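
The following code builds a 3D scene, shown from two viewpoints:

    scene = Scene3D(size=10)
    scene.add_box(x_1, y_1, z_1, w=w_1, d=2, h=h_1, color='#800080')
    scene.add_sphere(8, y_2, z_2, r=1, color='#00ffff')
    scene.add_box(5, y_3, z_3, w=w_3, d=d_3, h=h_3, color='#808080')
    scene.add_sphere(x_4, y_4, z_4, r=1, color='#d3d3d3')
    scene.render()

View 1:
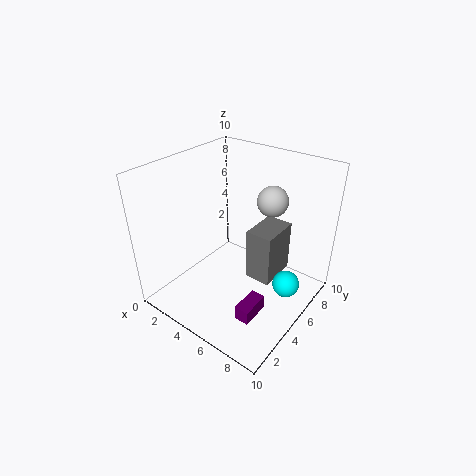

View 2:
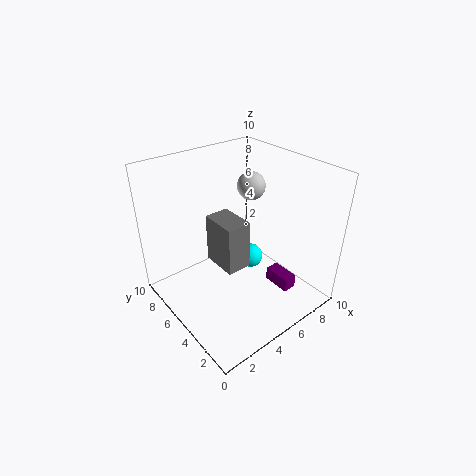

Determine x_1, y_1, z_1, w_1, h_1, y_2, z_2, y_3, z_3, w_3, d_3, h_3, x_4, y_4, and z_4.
x_1 = 7, y_1 = 2, z_1 = 1, w_1 = 1, h_1 = 1, y_2 = 7, z_2 = 1, y_3 = 6, z_3 = 1, w_3 = 2, d_3 = 3, h_3 = 4, x_4 = 7, y_4 = 6, z_4 = 8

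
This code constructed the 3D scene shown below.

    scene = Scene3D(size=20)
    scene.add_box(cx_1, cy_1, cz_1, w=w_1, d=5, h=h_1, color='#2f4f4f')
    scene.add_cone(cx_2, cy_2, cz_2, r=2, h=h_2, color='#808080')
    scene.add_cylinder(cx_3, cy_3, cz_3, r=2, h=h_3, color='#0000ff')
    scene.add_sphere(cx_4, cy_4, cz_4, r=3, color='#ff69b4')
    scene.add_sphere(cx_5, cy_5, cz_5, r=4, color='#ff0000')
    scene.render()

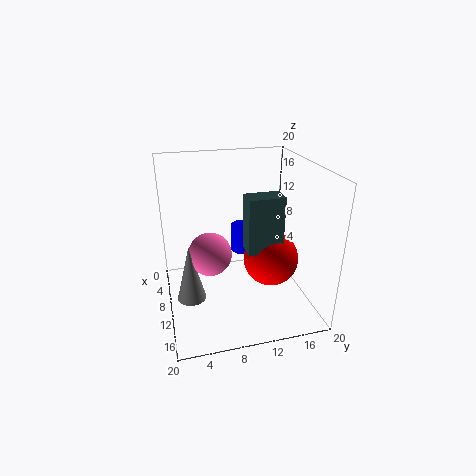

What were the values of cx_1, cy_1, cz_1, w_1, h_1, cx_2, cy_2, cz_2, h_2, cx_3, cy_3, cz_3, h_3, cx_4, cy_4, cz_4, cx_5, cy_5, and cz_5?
cx_1 = 9, cy_1 = 11, cz_1 = 8, w_1 = 3, h_1 = 8, cx_2 = 11, cy_2 = 3, cz_2 = 2, h_2 = 8, cx_3 = 6, cy_3 = 12, cz_3 = 6, h_3 = 4, cx_4 = 10, cy_4 = 6, cz_4 = 8, cx_5 = 10, cy_5 = 15, cz_5 = 6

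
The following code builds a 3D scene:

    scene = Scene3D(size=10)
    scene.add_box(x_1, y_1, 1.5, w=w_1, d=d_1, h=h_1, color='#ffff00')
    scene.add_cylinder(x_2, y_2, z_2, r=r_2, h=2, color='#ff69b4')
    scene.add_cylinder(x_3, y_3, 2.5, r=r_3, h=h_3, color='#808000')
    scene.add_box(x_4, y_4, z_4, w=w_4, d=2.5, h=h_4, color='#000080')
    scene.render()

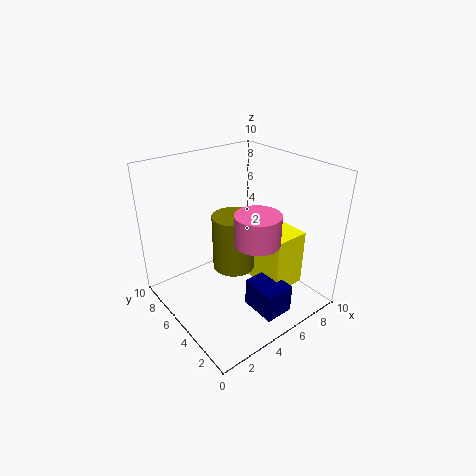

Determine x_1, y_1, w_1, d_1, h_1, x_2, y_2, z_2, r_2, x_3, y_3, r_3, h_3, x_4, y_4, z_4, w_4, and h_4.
x_1 = 6
y_1 = 2
w_1 = 2.5
d_1 = 3.5
h_1 = 4
x_2 = 5
y_2 = 3
z_2 = 5.5
r_2 = 1.5
x_3 = 5
y_3 = 5.5
r_3 = 1.5
h_3 = 4
x_4 = 4.5
y_4 = 1
z_4 = 0.5
w_4 = 2
h_4 = 2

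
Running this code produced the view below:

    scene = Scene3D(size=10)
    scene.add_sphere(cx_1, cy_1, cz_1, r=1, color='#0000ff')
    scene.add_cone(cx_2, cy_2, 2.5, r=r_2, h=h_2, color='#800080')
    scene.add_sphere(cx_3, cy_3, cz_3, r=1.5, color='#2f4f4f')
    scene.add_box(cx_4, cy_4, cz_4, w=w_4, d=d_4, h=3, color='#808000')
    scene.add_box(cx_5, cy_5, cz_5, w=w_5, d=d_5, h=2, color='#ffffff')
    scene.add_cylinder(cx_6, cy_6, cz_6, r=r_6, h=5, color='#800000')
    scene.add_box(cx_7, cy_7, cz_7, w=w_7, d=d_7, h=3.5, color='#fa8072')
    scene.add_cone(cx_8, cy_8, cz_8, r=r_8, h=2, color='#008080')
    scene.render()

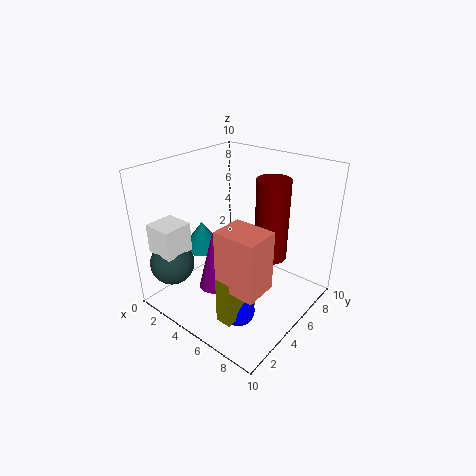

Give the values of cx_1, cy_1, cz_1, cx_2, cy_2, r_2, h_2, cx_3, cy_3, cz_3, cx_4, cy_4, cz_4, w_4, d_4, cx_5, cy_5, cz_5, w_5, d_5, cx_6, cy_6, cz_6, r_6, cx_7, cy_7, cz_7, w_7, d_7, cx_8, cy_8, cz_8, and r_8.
cx_1 = 7.5
cy_1 = 2
cz_1 = 2
cx_2 = 5
cy_2 = 2.5
r_2 = 1
h_2 = 4
cx_3 = 2
cy_3 = 1.5
cz_3 = 3.5
cx_4 = 7
cy_4 = 0.5
cz_4 = 2
w_4 = 1
d_4 = 2.5
cx_5 = 1
cy_5 = 0.5
cz_5 = 4.5
w_5 = 2
d_5 = 2
cx_6 = 8
cy_6 = 4.5
cz_6 = 5
r_6 = 1
cx_7 = 7
cy_7 = 0.5
cz_7 = 4.5
w_7 = 2.5
d_7 = 2
cx_8 = 2
cy_8 = 4.5
cz_8 = 3.5
r_8 = 1.5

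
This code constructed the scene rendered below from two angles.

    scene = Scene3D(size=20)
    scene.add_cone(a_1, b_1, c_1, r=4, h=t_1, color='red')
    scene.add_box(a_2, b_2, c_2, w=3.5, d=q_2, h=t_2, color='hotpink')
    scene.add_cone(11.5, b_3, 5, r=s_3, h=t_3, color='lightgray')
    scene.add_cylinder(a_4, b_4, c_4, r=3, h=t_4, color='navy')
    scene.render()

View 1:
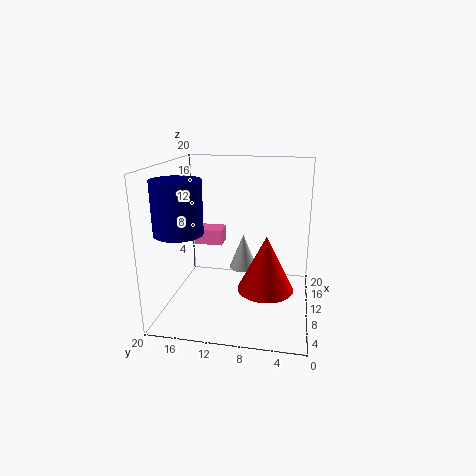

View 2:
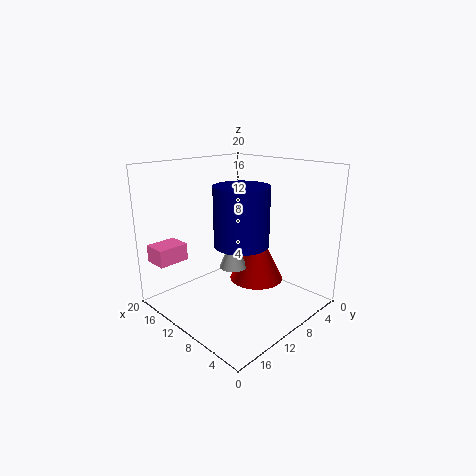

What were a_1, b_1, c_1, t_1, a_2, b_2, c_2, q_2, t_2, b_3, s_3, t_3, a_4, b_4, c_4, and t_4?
a_1 = 10, b_1 = 6, c_1 = 2.5, t_1 = 8, a_2 = 16.5, b_2 = 14, c_2 = 6, q_2 = 4.5, t_2 = 2.5, b_3 = 9.5, s_3 = 2, t_3 = 5, a_4 = 3.5, b_4 = 16, c_4 = 12.5, t_4 = 6.5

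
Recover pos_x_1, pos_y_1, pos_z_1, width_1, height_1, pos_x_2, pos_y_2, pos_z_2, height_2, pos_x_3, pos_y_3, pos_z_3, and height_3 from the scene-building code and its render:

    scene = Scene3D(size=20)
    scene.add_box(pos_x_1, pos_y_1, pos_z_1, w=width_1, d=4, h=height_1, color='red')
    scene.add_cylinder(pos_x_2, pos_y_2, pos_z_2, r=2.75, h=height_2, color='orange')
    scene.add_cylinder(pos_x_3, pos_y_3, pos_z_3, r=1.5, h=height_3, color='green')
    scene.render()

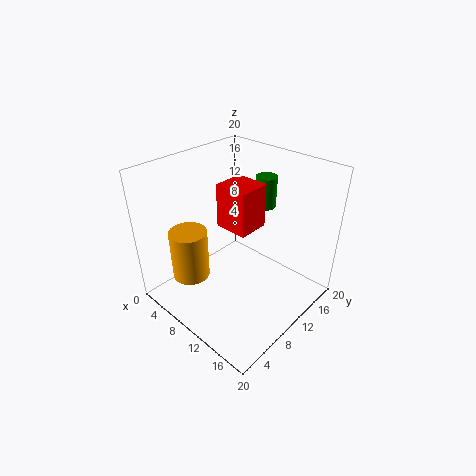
pos_x_1 = 10, pos_y_1 = 6.25, pos_z_1 = 13.75, width_1 = 4.25, height_1 = 5.5, pos_x_2 = 4, pos_y_2 = 6, pos_z_2 = 2.75, height_2 = 7.5, pos_x_3 = 10.25, pos_y_3 = 15.5, pos_z_3 = 13, height_3 = 4.5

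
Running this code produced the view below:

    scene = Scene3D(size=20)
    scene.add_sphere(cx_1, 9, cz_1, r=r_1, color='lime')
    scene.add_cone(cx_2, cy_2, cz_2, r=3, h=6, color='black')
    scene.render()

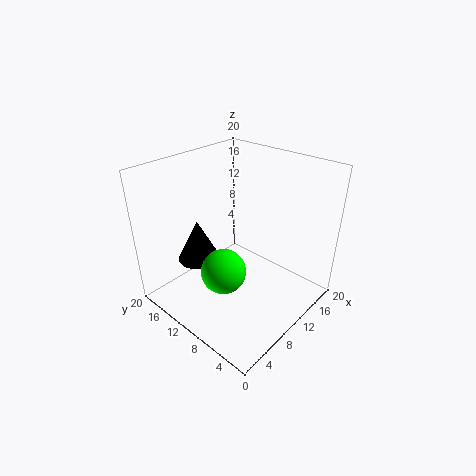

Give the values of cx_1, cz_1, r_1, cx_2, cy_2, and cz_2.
cx_1 = 6, cz_1 = 7, r_1 = 3, cx_2 = 7, cy_2 = 15, cz_2 = 6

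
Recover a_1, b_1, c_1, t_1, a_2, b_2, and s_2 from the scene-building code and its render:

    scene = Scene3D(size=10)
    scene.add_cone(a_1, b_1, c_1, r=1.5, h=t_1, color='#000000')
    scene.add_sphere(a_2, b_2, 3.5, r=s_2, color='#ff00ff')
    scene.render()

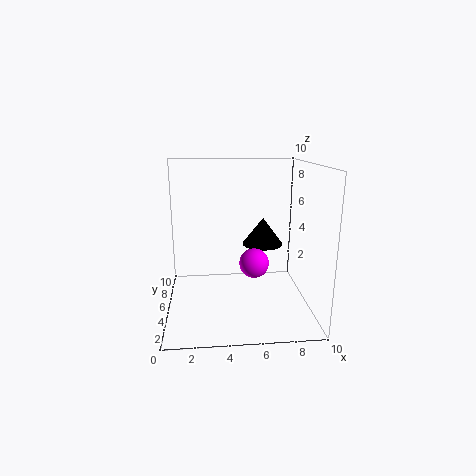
a_1 = 7
b_1 = 6.5
c_1 = 4
t_1 = 2
a_2 = 6
b_2 = 4
s_2 = 1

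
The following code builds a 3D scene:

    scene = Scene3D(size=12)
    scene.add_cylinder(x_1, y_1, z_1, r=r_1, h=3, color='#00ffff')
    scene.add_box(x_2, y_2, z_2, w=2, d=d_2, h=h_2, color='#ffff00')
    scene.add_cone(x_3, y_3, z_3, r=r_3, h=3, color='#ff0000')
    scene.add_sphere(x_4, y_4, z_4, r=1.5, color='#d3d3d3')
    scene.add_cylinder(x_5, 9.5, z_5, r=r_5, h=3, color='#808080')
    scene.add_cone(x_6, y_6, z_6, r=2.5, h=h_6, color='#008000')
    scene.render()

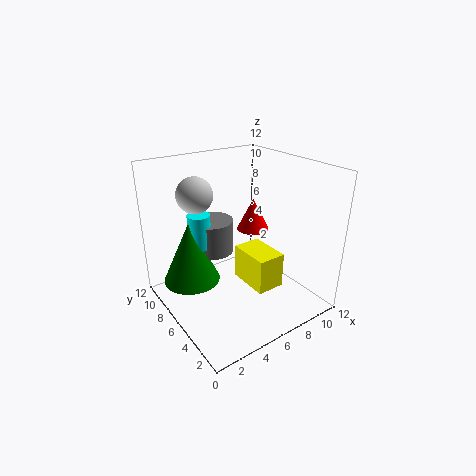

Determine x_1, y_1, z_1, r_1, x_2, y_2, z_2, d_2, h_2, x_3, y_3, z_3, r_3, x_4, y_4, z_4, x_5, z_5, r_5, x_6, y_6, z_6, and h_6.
x_1 = 4, y_1 = 9, z_1 = 4.5, r_1 = 1, x_2 = 4, y_2 = 0.5, z_2 = 4.5, d_2 = 3, h_2 = 2.5, x_3 = 9.5, y_3 = 8.5, z_3 = 5, r_3 = 1.5, x_4 = 3.5, y_4 = 8.5, z_4 = 9.5, x_5 = 5.5, z_5 = 3.5, r_5 = 2, x_6 = 3, y_6 = 9, z_6 = 1.5, h_6 = 5.5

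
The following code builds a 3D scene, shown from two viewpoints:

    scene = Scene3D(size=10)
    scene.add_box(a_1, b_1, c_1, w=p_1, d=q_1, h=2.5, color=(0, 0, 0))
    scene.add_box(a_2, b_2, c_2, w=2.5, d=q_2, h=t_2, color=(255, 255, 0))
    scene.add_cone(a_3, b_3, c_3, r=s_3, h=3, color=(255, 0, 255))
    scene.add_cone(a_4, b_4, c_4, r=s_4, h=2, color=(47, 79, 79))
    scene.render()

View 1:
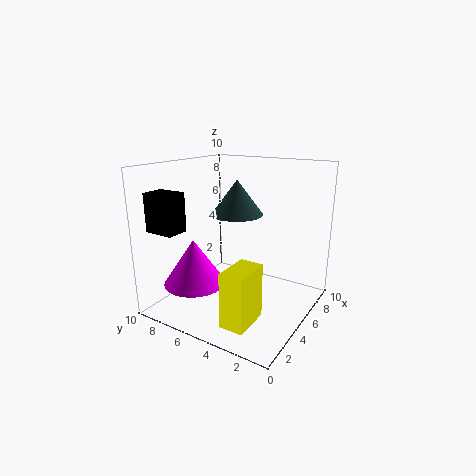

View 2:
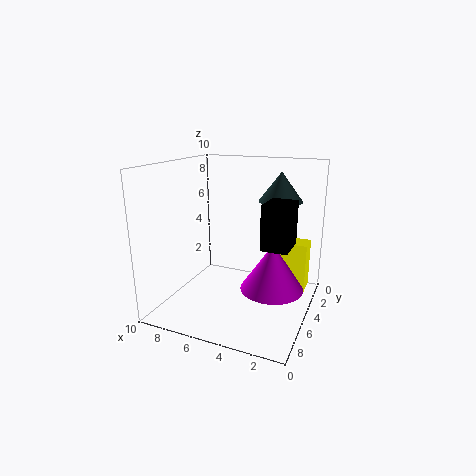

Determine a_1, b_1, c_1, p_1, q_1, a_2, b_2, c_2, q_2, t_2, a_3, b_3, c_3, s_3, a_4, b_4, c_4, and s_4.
a_1 = 0.5, b_1 = 7, c_1 = 6, p_1 = 1.5, q_1 = 2, a_2 = 0.5, b_2 = 2, c_2 = 1, q_2 = 1.5, t_2 = 3.5, a_3 = 2, b_3 = 6.5, c_3 = 2.5, s_3 = 2, a_4 = 2.5, b_4 = 3.5, c_4 = 7.5, s_4 = 1.5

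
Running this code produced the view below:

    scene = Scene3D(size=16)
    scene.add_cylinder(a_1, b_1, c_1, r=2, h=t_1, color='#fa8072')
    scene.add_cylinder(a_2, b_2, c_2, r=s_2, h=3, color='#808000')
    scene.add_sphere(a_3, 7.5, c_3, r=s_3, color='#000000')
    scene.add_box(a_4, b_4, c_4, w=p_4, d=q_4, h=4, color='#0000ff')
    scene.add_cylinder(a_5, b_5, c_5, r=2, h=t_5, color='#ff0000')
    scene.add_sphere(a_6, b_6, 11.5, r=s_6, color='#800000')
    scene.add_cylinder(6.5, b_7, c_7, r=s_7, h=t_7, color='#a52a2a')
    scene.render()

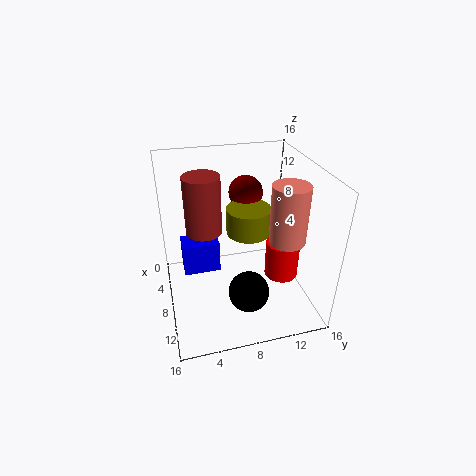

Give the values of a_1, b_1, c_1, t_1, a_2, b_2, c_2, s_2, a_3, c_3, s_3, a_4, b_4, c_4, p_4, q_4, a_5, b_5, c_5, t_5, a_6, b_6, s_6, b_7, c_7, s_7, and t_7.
a_1 = 10; b_1 = 13; c_1 = 8; t_1 = 6.5; a_2 = 7; b_2 = 9.5; c_2 = 8; s_2 = 2.5; a_3 = 14; c_3 = 5.5; s_3 = 2; a_4 = 2; b_4 = 2; c_4 = 1.5; p_4 = 3; q_4 = 4.5; a_5 = 8; b_5 = 13.5; c_5 = 2; t_5 = 4.5; a_6 = 4; b_6 = 10; s_6 = 2; b_7 = 4.5; c_7 = 8.5; s_7 = 2; t_7 = 6.5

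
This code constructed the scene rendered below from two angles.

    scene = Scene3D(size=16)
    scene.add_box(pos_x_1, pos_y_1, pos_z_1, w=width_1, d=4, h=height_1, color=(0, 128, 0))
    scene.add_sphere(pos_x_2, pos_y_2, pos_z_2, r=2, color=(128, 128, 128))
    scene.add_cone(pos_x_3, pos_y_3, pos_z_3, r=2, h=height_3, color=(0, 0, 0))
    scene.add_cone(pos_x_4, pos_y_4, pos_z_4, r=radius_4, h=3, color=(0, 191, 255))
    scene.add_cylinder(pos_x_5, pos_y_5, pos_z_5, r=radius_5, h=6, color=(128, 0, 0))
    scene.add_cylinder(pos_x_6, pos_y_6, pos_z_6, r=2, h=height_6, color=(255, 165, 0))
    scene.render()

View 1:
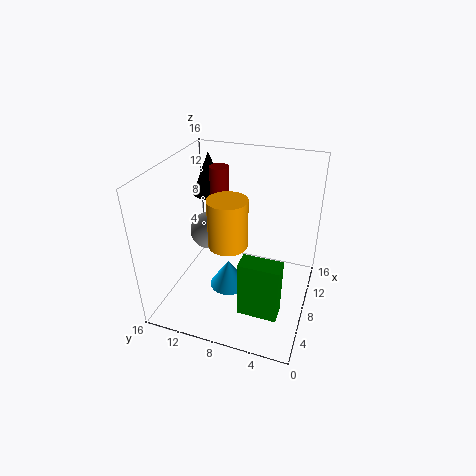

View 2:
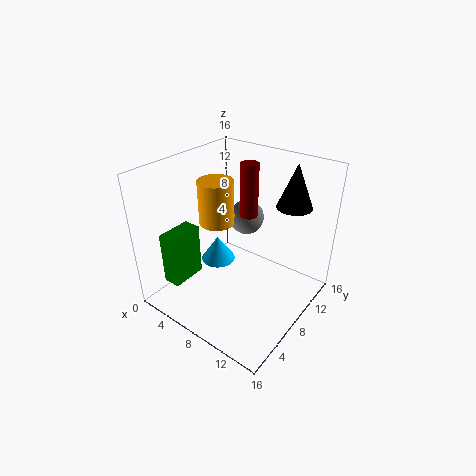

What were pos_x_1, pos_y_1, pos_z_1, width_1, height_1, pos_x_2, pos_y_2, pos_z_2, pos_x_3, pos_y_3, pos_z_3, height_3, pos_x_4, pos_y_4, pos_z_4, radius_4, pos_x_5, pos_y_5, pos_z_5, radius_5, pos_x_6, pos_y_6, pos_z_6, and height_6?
pos_x_1 = 2; pos_y_1 = 2; pos_z_1 = 3; width_1 = 2; height_1 = 6; pos_x_2 = 7; pos_y_2 = 11; pos_z_2 = 9; pos_x_3 = 12; pos_y_3 = 13; pos_z_3 = 11; height_3 = 5; pos_x_4 = 5; pos_y_4 = 8; pos_z_4 = 4; radius_4 = 2; pos_x_5 = 8; pos_y_5 = 10; pos_z_5 = 10; radius_5 = 1; pos_x_6 = 5; pos_y_6 = 8; pos_z_6 = 9; height_6 = 5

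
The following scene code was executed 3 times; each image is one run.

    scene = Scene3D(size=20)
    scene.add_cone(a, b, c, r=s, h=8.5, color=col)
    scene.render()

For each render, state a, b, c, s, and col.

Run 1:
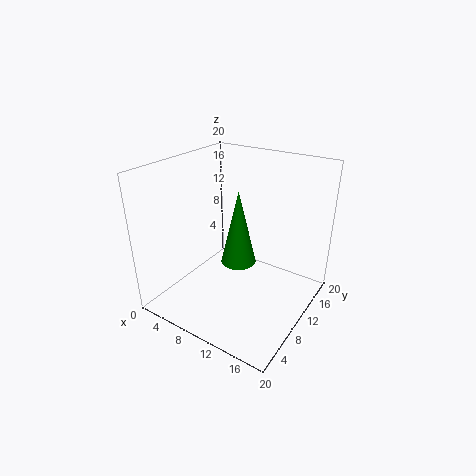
a = 14; b = 4; c = 11; s = 2; col = 'green'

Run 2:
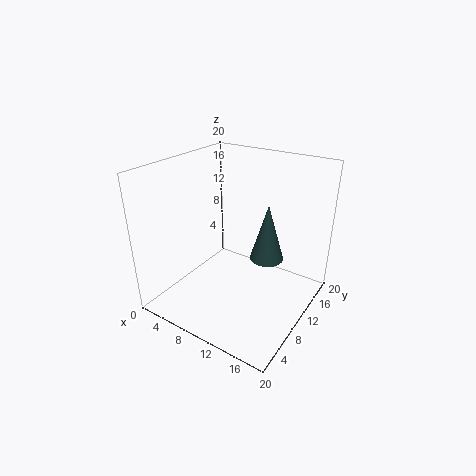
a = 12.5; b = 14; c = 5.5; s = 2.5; col = 'darkslategray'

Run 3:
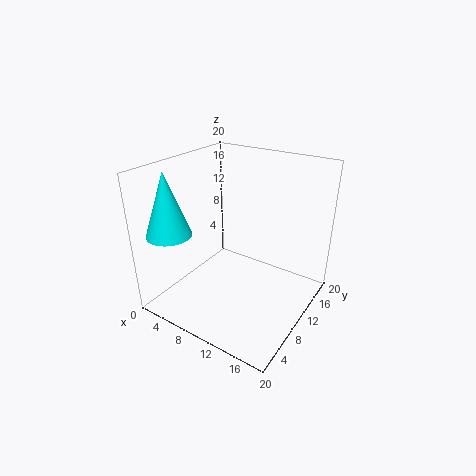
a = 3.5; b = 3.5; c = 11.5; s = 3; col = 'cyan'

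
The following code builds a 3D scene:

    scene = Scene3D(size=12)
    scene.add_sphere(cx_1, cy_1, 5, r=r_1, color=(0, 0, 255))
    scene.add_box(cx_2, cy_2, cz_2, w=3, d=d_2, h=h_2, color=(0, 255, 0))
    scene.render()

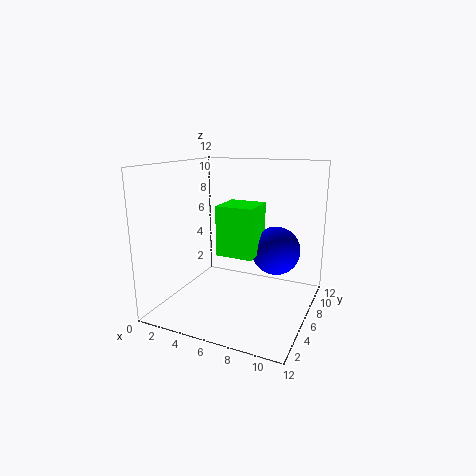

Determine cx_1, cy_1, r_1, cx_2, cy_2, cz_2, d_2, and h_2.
cx_1 = 9
cy_1 = 7
r_1 = 2
cx_2 = 5
cy_2 = 4
cz_2 = 5
d_2 = 3
h_2 = 4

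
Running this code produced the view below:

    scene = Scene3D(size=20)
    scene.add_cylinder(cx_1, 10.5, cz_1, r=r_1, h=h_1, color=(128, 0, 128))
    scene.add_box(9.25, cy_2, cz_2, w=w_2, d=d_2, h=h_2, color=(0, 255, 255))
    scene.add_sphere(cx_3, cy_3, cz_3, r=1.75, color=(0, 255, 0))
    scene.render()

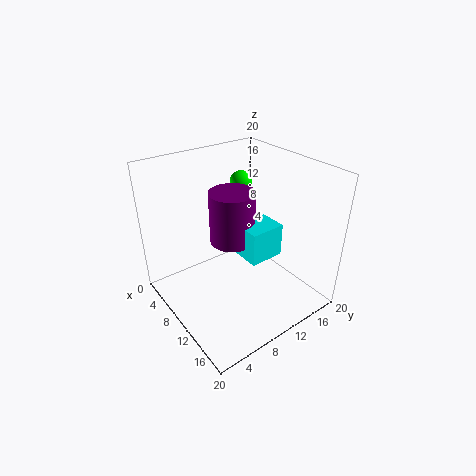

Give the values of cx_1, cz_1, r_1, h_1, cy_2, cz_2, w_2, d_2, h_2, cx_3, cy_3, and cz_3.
cx_1 = 8, cz_1 = 8.5, r_1 = 3.25, h_1 = 7.5, cy_2 = 10.25, cz_2 = 7, w_2 = 4, d_2 = 5, h_2 = 4.75, cx_3 = 2.75, cy_3 = 16, cz_3 = 14.5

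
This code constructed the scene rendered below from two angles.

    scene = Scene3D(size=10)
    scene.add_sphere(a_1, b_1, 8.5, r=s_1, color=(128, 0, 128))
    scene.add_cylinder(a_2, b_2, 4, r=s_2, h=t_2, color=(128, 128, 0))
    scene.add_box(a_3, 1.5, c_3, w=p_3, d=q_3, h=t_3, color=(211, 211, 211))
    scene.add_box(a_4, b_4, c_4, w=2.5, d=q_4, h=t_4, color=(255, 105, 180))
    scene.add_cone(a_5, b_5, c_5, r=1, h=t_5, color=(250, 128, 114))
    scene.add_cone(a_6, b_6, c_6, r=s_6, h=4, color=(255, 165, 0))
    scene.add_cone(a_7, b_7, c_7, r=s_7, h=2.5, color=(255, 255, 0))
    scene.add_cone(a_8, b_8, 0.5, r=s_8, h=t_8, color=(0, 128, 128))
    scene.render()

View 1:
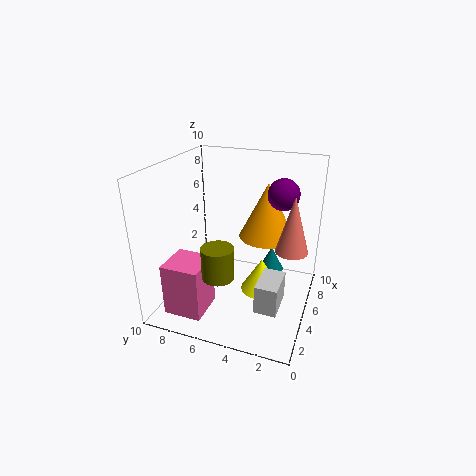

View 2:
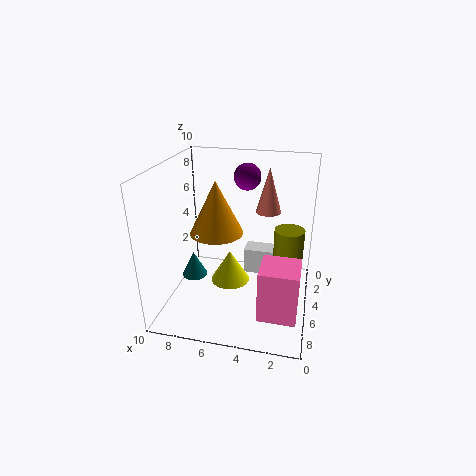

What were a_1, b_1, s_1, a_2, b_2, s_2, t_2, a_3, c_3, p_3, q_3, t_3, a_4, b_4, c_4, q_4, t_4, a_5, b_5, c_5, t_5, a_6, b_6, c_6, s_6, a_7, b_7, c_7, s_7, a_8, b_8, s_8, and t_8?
a_1 = 5, b_1 = 2, s_1 = 1, a_2 = 1.5, b_2 = 5, s_2 = 1, t_2 = 2, a_3 = 2.5, c_3 = 1, p_3 = 2.5, q_3 = 1.5, t_3 = 2, a_4 = 0.5, b_4 = 6, c_4 = 1, q_4 = 2.5, t_4 = 3.5, a_5 = 3.5, b_5 = 1, c_5 = 5.5, t_5 = 3.5, a_6 = 7, b_6 = 3.5, c_6 = 4.5, s_6 = 2, a_7 = 6, b_7 = 3.5, c_7 = 0.5, s_7 = 1.5, a_8 = 9, b_8 = 3.5, s_8 = 1, t_8 = 2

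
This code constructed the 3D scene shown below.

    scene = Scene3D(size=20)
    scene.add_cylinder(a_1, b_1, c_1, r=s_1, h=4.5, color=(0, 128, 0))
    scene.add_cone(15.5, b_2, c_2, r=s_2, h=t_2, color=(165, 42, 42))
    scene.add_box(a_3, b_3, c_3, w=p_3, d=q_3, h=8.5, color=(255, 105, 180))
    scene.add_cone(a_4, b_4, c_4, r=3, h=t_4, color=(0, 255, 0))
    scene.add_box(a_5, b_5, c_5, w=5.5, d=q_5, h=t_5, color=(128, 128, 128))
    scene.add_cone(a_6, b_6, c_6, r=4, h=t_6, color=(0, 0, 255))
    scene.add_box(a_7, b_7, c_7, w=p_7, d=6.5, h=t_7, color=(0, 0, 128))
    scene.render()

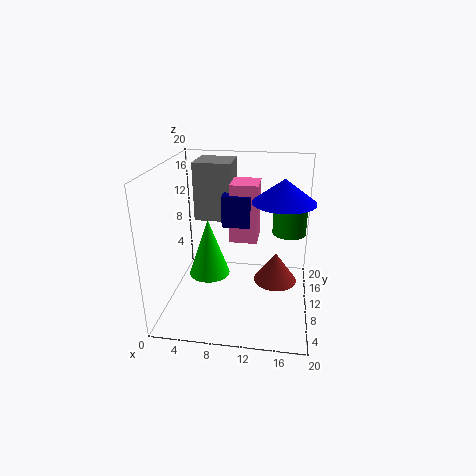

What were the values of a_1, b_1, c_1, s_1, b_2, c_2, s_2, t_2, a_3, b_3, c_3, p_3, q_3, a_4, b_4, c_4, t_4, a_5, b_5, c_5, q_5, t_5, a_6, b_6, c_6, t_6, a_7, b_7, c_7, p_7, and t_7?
a_1 = 17; b_1 = 15; c_1 = 9; s_1 = 2.5; b_2 = 3.5; c_2 = 8; s_2 = 2.5; t_2 = 3.5; a_3 = 8.5; b_3 = 11.5; c_3 = 8.5; p_3 = 4; q_3 = 4.5; a_4 = 5.5; b_4 = 11; c_4 = 3.5; t_4 = 8.5; a_5 = 3; b_5 = 13; c_5 = 11; q_5 = 5.5; t_5 = 8.5; a_6 = 16; b_6 = 8.5; c_6 = 16; t_6 = 3; a_7 = 7.5; b_7 = 11; c_7 = 11; p_7 = 4; t_7 = 4.5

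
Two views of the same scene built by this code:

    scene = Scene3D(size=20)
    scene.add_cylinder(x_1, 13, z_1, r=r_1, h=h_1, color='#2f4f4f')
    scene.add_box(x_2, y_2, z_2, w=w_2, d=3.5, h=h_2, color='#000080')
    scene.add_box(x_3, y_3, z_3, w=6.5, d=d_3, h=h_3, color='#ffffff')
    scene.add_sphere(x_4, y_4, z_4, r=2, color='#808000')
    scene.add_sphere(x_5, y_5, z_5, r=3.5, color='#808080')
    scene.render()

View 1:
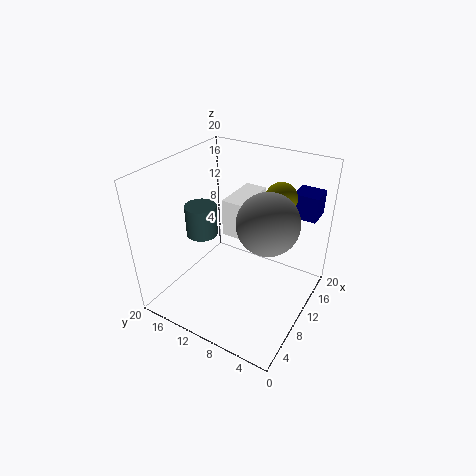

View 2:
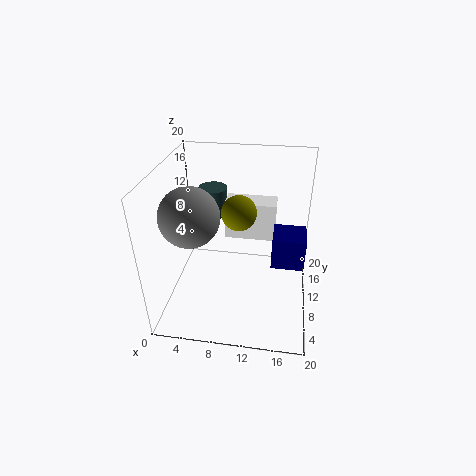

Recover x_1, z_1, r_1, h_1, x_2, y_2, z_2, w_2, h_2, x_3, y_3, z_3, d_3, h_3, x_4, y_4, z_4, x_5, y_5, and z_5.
x_1 = 6; z_1 = 12; r_1 = 2; h_1 = 4; x_2 = 15; y_2 = 1; z_2 = 12.5; w_2 = 3.5; h_2 = 3.5; x_3 = 8.5; y_3 = 8.5; z_3 = 11; d_3 = 3; h_3 = 5; x_4 = 11; y_4 = 4.5; z_4 = 17; x_5 = 5.5; y_5 = 3.5; z_5 = 16.5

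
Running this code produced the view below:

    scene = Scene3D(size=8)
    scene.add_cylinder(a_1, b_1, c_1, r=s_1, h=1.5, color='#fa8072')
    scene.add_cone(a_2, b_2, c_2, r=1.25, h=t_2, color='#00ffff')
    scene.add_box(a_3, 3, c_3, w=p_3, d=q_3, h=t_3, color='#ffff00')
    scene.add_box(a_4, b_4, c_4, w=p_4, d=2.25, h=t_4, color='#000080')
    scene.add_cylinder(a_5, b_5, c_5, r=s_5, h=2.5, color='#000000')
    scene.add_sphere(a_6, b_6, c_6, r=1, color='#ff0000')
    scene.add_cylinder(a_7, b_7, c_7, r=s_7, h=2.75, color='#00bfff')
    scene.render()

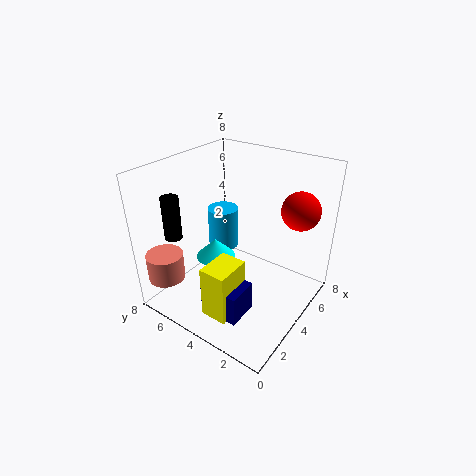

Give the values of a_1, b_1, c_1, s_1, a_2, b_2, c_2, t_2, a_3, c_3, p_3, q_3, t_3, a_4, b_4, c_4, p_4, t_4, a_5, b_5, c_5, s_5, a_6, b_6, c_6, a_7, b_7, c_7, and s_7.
a_1 = 1, b_1 = 6.75, c_1 = 2, s_1 = 1, a_2 = 5, b_2 = 6.5, c_2 = 1.25, t_2 = 1.25, a_3 = 1.25, c_3 = 0.25, p_3 = 2, q_3 = 1.5, t_3 = 3, a_4 = 1.5, b_4 = 2.5, c_4 = 0.25, p_4 = 1.75, t_4 = 1.75, a_5 = 2.25, b_5 = 7.25, c_5 = 3.75, s_5 = 0.5, a_6 = 5.25, b_6 = 1, c_6 = 6, a_7 = 6.5, b_7 = 7, c_7 = 1.25, s_7 = 1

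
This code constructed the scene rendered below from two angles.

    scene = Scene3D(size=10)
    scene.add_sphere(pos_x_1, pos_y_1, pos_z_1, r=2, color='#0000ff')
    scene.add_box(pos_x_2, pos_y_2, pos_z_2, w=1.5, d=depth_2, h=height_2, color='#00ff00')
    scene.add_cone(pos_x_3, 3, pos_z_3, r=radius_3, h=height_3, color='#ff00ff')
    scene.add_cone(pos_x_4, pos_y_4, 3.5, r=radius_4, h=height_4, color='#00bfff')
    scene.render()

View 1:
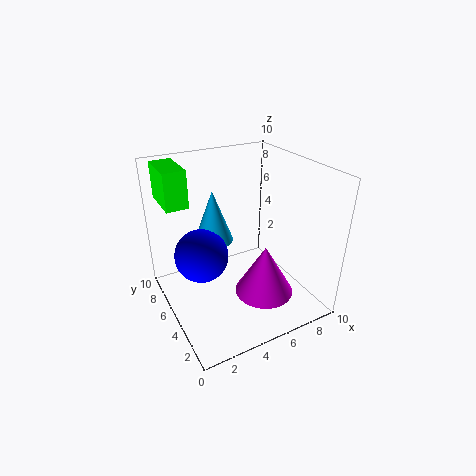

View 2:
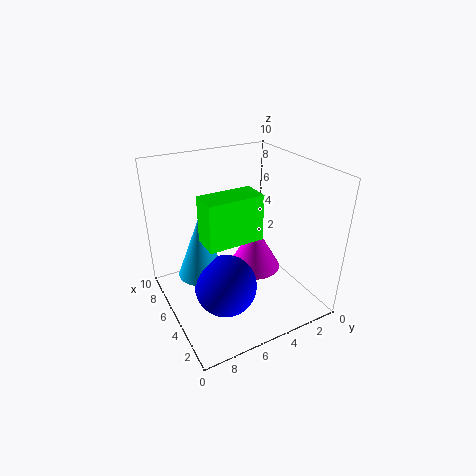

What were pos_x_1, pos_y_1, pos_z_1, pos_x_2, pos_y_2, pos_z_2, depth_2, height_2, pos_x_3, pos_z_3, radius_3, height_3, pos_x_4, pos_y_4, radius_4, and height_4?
pos_x_1 = 3
pos_y_1 = 7
pos_z_1 = 3
pos_x_2 = 0.5
pos_y_2 = 6
pos_z_2 = 7.5
depth_2 = 3
height_2 = 2.5
pos_x_3 = 6
pos_z_3 = 1.5
radius_3 = 2
height_3 = 3.5
pos_x_4 = 4.5
pos_y_4 = 8
radius_4 = 1.5
height_4 = 4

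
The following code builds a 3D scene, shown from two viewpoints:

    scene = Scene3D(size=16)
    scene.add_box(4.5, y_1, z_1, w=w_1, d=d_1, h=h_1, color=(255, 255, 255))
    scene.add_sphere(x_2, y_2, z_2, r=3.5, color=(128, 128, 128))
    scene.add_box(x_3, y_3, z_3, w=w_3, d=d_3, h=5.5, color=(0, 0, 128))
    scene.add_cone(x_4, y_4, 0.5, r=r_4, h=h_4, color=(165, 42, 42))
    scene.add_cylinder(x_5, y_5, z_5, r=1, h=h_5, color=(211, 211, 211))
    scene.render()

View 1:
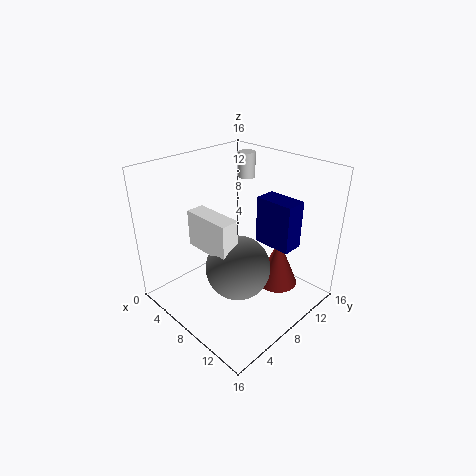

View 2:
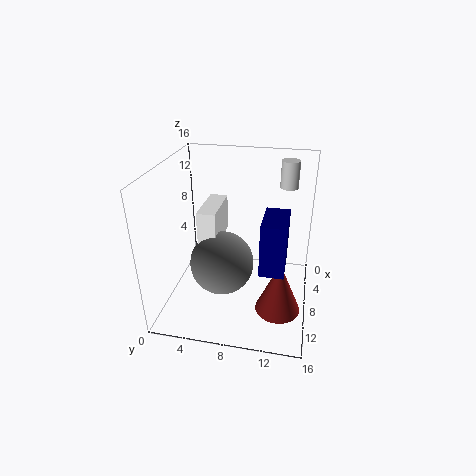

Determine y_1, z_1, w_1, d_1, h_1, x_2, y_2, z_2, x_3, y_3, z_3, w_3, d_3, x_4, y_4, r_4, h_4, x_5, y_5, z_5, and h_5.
y_1 = 4
z_1 = 7.5
w_1 = 5.5
d_1 = 2
h_1 = 4
x_2 = 9.5
y_2 = 6.5
z_2 = 5.5
x_3 = 8
y_3 = 11
z_3 = 6.5
w_3 = 4.5
d_3 = 2.5
x_4 = 10
y_4 = 13
r_4 = 2.5
h_4 = 6
x_5 = 4.5
y_5 = 13
z_5 = 13
h_5 = 3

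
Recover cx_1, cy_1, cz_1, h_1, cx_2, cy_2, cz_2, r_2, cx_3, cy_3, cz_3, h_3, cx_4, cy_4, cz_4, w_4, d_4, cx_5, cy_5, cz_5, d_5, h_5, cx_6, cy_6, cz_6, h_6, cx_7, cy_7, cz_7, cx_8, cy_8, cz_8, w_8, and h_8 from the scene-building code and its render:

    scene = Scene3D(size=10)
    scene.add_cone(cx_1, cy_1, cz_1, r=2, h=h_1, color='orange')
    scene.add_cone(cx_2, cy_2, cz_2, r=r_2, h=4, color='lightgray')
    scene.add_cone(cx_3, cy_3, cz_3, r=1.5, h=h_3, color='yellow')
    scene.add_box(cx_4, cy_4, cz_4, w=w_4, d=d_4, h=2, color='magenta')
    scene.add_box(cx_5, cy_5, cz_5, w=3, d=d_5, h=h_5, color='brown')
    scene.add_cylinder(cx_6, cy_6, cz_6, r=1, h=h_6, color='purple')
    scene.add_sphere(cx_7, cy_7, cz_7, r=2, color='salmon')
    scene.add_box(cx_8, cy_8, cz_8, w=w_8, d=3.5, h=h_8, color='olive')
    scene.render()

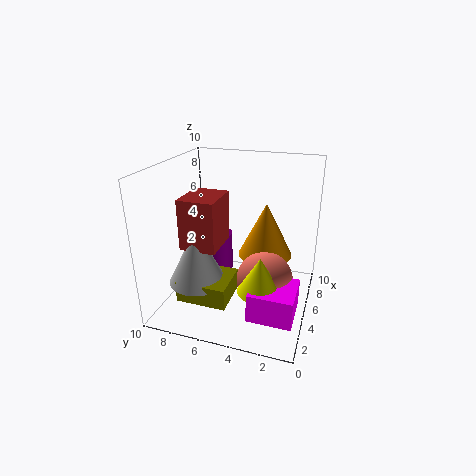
cx_1 = 7
cy_1 = 3.5
cz_1 = 3
h_1 = 4
cx_2 = 3.5
cy_2 = 7.5
cz_2 = 2
r_2 = 2
cx_3 = 3.5
cy_3 = 3
cz_3 = 2
h_3 = 2.5
cx_4 = 2
cy_4 = 0.5
cz_4 = 0.5
w_4 = 3
d_4 = 3
cx_5 = 3
cy_5 = 6
cz_5 = 4.5
d_5 = 2.5
h_5 = 3.5
cx_6 = 6.5
cy_6 = 7
cz_6 = 1.5
h_6 = 3
cx_7 = 5
cy_7 = 3
cz_7 = 2
cx_8 = 2
cy_8 = 5
cz_8 = 1
w_8 = 3
h_8 = 1.5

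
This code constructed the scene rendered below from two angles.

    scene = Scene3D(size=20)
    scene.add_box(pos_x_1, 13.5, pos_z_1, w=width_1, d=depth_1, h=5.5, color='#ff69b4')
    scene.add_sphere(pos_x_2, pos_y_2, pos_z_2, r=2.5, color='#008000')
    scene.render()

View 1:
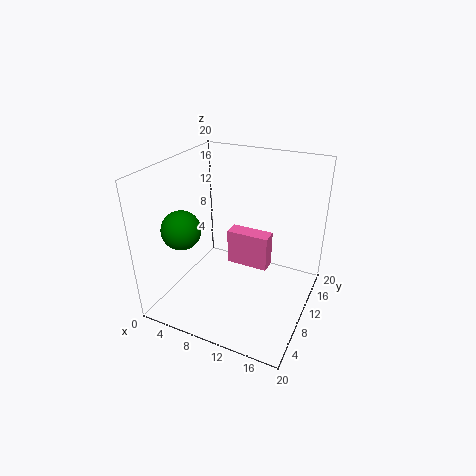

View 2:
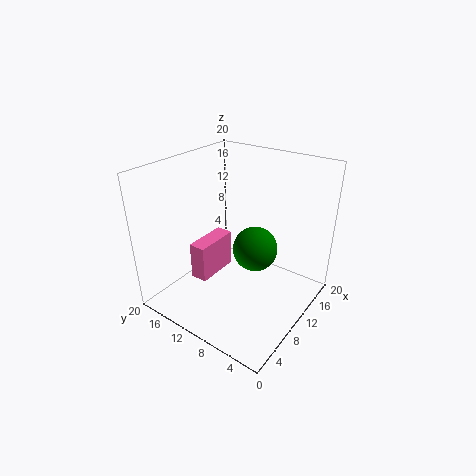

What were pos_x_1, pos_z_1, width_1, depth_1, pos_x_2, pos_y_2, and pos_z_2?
pos_x_1 = 6.5; pos_z_1 = 3; width_1 = 6.5; depth_1 = 2.5; pos_x_2 = 5; pos_y_2 = 4; pos_z_2 = 13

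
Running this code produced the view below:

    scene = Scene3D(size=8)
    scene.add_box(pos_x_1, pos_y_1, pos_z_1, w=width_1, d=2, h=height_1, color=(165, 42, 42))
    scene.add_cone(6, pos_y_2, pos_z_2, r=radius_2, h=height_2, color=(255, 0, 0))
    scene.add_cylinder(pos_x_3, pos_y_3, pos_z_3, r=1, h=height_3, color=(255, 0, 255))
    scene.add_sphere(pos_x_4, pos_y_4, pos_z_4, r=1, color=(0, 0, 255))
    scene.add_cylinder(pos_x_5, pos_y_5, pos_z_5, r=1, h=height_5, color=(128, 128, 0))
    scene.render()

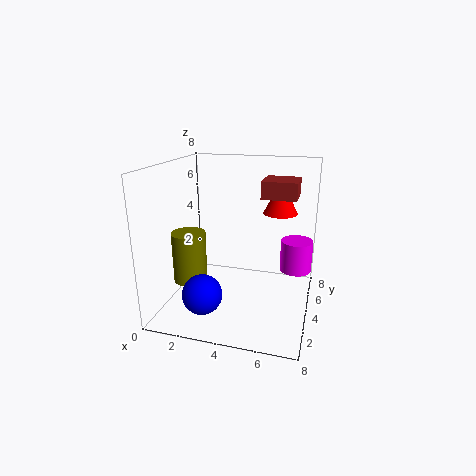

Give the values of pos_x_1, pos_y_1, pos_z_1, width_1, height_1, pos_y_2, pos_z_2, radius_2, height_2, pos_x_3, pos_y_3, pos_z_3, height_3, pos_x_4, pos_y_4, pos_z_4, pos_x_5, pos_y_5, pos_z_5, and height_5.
pos_x_1 = 5; pos_y_1 = 5; pos_z_1 = 6; width_1 = 2; height_1 = 1; pos_y_2 = 6; pos_z_2 = 5; radius_2 = 1; height_2 = 2; pos_x_3 = 7; pos_y_3 = 7; pos_z_3 = 1; height_3 = 2; pos_x_4 = 3; pos_y_4 = 1; pos_z_4 = 2; pos_x_5 = 1; pos_y_5 = 4; pos_z_5 = 1; height_5 = 3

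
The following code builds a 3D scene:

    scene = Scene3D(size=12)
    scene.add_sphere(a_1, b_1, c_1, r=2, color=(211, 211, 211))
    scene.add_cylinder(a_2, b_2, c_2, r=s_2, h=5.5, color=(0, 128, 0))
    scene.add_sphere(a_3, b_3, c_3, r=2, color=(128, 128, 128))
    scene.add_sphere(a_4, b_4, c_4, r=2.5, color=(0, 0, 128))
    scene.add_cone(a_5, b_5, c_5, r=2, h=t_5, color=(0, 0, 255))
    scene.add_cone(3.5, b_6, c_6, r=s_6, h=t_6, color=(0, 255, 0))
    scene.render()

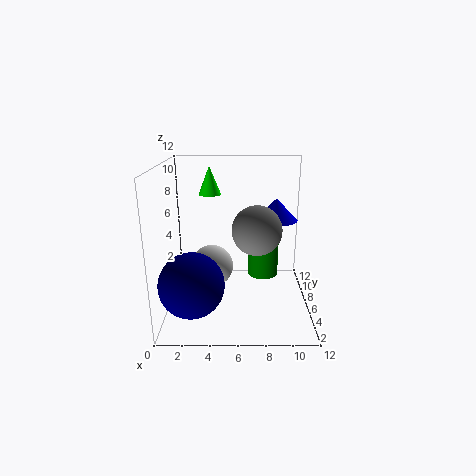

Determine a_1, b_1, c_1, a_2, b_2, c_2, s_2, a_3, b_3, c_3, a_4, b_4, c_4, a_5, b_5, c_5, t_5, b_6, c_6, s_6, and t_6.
a_1 = 3.5
b_1 = 9
c_1 = 2
a_2 = 8.5
b_2 = 10.5
c_2 = 0.5
s_2 = 1.5
a_3 = 7.5
b_3 = 5
c_3 = 7
a_4 = 2.5
b_4 = 2.5
c_4 = 3.5
a_5 = 9.5
b_5 = 9.5
c_5 = 6.5
t_5 = 2
b_6 = 9
c_6 = 9
s_6 = 1
t_6 = 2.5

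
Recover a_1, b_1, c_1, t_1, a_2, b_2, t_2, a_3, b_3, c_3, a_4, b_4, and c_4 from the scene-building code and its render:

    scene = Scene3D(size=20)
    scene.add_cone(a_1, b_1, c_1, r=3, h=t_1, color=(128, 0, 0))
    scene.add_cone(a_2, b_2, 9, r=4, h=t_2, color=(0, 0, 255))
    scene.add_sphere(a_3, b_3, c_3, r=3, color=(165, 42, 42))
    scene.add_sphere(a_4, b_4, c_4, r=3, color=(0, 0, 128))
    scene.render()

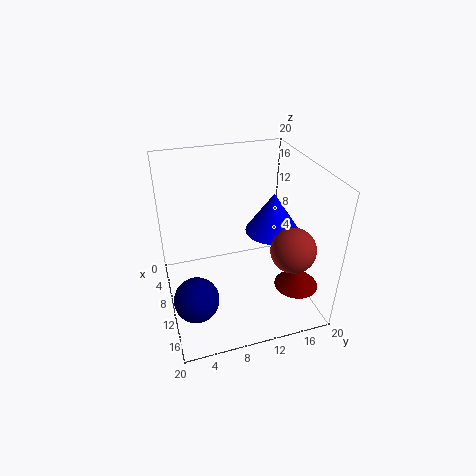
a_1 = 15
b_1 = 17
c_1 = 4
t_1 = 3
a_2 = 8
b_2 = 16
t_2 = 6
a_3 = 15
b_3 = 16
c_3 = 10
a_4 = 14
b_4 = 3
c_4 = 4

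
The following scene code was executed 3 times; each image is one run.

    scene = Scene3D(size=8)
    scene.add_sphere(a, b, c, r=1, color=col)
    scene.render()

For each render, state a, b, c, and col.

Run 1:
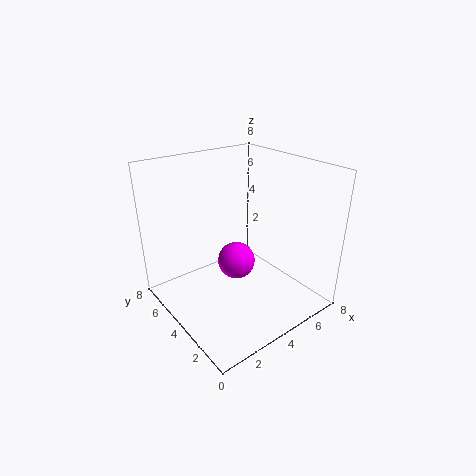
a = 3.5
b = 3.5
c = 3
col = 'magenta'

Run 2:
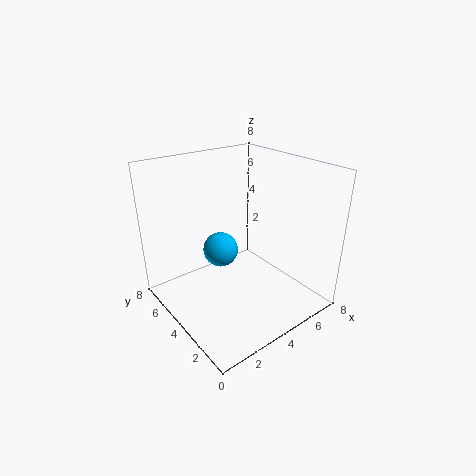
a = 3.5
b = 5
c = 3
col = 'deepskyblue'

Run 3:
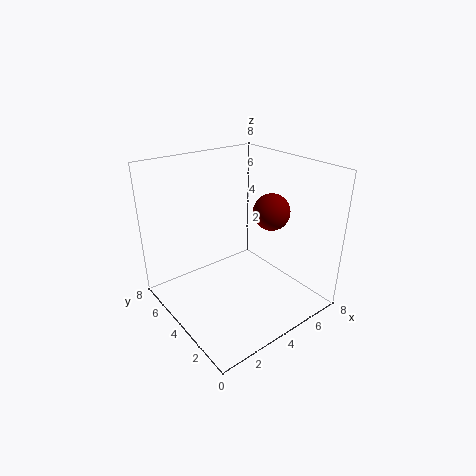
a = 5.5
b = 3
c = 5.5
col = 'maroon'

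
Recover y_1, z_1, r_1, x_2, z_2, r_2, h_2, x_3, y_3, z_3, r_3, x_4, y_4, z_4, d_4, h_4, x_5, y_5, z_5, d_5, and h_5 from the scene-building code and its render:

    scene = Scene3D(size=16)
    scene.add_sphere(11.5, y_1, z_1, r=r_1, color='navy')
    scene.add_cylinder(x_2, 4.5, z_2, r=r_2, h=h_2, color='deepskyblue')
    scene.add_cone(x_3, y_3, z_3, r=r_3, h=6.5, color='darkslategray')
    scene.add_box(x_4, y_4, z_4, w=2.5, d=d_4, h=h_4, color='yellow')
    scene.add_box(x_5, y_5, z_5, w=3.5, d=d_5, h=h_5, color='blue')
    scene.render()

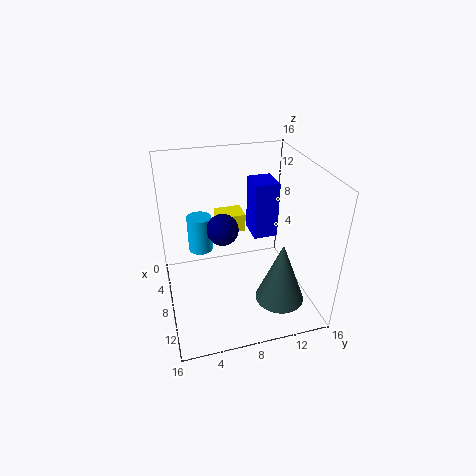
y_1 = 5.5, z_1 = 11.5, r_1 = 1.5, x_2 = 3, z_2 = 4, r_2 = 1.5, h_2 = 4.5, x_3 = 13.5, y_3 = 11, z_3 = 3.5, r_3 = 2.5, x_4 = 5, y_4 = 6, z_4 = 8.5, d_4 = 3, h_4 = 2, x_5 = 1.5, y_5 = 11, z_5 = 5.5, d_5 = 3, h_5 = 7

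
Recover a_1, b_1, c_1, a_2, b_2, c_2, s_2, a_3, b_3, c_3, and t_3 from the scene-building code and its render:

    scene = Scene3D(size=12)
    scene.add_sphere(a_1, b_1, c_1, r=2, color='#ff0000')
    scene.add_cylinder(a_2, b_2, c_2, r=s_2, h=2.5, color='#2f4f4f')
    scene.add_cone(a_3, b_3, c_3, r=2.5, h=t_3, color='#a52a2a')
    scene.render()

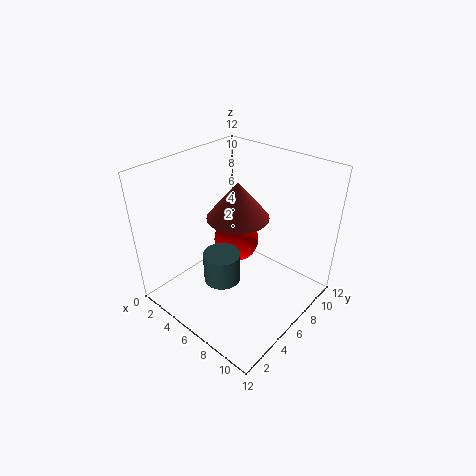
a_1 = 4.5, b_1 = 7.5, c_1 = 4.5, a_2 = 6, b_2 = 4, c_2 = 3, s_2 = 1.5, a_3 = 6, b_3 = 6, c_3 = 8, t_3 = 3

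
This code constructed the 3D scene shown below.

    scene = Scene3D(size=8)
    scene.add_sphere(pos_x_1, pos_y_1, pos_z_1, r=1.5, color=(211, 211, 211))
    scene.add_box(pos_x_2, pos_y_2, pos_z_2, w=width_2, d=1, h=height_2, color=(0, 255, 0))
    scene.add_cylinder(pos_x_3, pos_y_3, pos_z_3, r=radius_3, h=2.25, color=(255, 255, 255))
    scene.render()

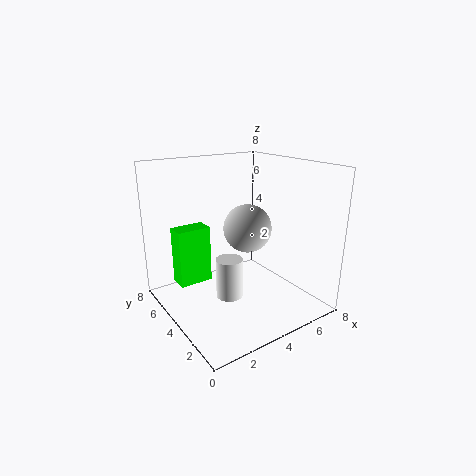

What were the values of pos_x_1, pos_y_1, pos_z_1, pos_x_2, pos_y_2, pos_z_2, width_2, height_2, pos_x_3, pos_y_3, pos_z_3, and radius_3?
pos_x_1 = 5.75
pos_y_1 = 5.5
pos_z_1 = 3.75
pos_x_2 = 0.5
pos_y_2 = 4
pos_z_2 = 2
width_2 = 1.75
height_2 = 3
pos_x_3 = 3.25
pos_y_3 = 3.75
pos_z_3 = 0.75
radius_3 = 0.75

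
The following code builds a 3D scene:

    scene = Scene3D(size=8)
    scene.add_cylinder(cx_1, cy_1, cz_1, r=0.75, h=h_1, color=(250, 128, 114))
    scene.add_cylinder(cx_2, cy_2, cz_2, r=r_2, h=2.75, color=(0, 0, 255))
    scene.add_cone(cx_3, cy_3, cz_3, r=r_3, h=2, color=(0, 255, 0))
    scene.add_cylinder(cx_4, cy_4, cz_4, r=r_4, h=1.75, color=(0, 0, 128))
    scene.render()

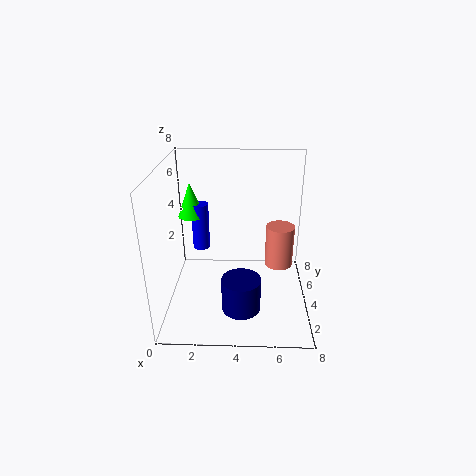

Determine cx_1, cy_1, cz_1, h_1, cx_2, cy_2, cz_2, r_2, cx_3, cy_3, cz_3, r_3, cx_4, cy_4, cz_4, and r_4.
cx_1 = 6.25; cy_1 = 3.5; cz_1 = 2.75; h_1 = 2.25; cx_2 = 1.75; cy_2 = 5.25; cz_2 = 2.75; r_2 = 0.5; cx_3 = 1.25; cy_3 = 5.25; cz_3 = 4.75; r_3 = 0.75; cx_4 = 4.25; cy_4 = 1.5; cz_4 = 1.25; r_4 = 1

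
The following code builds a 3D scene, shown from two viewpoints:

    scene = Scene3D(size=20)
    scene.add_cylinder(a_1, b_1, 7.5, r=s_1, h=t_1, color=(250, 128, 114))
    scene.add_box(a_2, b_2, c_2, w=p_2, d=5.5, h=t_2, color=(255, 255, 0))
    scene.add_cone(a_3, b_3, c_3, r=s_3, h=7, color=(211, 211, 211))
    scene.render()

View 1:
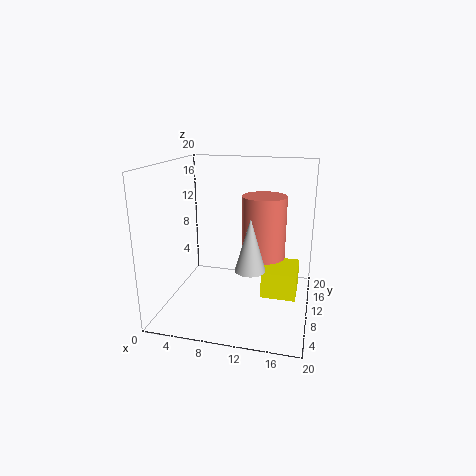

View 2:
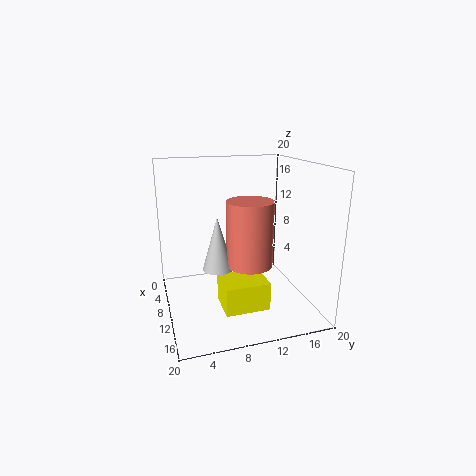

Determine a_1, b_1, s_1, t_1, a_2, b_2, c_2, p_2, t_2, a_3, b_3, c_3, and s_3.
a_1 = 13.5, b_1 = 10.5, s_1 = 3, t_1 = 8.5, a_2 = 14, b_2 = 6, c_2 = 3.5, p_2 = 4.5, t_2 = 3.5, a_3 = 12.5, b_3 = 6.5, c_3 = 7, s_3 = 2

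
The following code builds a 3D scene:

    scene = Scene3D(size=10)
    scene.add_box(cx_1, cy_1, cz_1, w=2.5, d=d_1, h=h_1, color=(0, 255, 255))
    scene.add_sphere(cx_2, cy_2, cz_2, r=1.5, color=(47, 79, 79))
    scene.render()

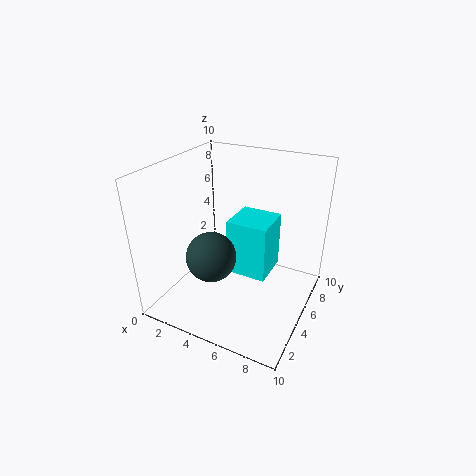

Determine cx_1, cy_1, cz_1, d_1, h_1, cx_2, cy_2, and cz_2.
cx_1 = 5.5; cy_1 = 2.5; cz_1 = 4; d_1 = 2.5; h_1 = 3.5; cx_2 = 5; cy_2 = 1.5; cz_2 = 5.5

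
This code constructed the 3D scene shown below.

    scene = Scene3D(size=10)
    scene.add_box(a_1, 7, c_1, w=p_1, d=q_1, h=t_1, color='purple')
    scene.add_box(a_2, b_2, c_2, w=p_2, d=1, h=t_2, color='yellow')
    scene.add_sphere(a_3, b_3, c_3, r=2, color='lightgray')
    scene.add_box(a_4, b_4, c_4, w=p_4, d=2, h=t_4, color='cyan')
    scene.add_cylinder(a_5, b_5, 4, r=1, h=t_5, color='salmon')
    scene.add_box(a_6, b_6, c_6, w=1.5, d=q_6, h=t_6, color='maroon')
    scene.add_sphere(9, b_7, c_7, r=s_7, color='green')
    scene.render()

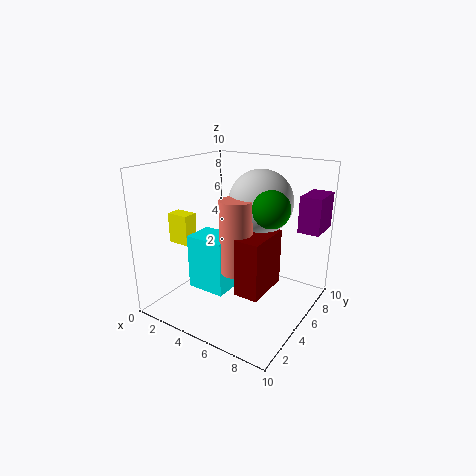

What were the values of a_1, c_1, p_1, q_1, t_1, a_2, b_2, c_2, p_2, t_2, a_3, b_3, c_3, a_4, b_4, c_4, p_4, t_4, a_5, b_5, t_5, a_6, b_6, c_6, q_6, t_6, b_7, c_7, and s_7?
a_1 = 8.5
c_1 = 5.5
p_1 = 1.5
q_1 = 2.5
t_1 = 2.5
a_2 = 1.5
b_2 = 2
c_2 = 5
p_2 = 1.5
t_2 = 2
a_3 = 7
b_3 = 4.5
c_3 = 8
a_4 = 3.5
b_4 = 1.5
c_4 = 2.5
p_4 = 2.5
t_4 = 3.5
a_5 = 6.5
b_5 = 2.5
t_5 = 4.5
a_6 = 7
b_6 = 1.5
c_6 = 3
q_6 = 3
t_6 = 3.5
b_7 = 2
c_7 = 8.5
s_7 = 1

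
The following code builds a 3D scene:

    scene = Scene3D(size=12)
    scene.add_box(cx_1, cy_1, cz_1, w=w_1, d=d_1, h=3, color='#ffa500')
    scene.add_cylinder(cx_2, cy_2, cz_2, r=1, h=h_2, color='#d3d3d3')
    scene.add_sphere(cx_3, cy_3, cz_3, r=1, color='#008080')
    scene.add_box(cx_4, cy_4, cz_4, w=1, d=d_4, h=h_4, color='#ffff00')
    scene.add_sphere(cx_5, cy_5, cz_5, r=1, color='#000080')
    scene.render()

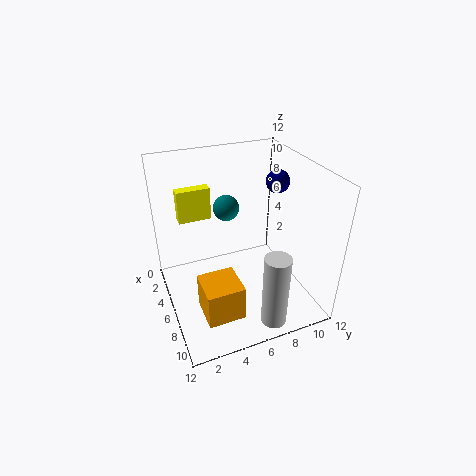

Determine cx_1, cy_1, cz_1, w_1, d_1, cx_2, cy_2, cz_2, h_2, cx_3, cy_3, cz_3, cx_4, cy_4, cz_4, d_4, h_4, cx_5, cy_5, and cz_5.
cx_1 = 7; cy_1 = 2; cz_1 = 1; w_1 = 3; d_1 = 3; cx_2 = 11; cy_2 = 7; cz_2 = 1; h_2 = 6; cx_3 = 6; cy_3 = 5; cz_3 = 9; cx_4 = 1; cy_4 = 2; cz_4 = 6; d_4 = 3; h_4 = 3; cx_5 = 5; cy_5 = 10; cz_5 = 10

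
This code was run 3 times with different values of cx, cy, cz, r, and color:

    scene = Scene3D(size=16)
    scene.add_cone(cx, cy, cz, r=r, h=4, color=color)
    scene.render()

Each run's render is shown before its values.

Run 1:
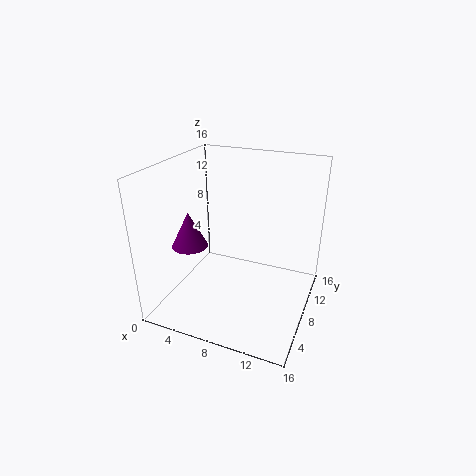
cx = 3; cy = 6; cz = 7; r = 2; color = 'purple'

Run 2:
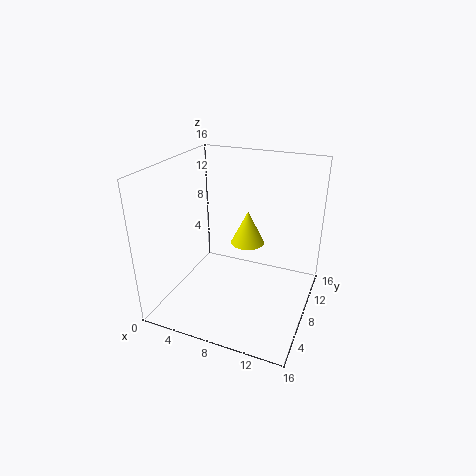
cx = 8; cy = 11; cz = 6; r = 2; color = 'yellow'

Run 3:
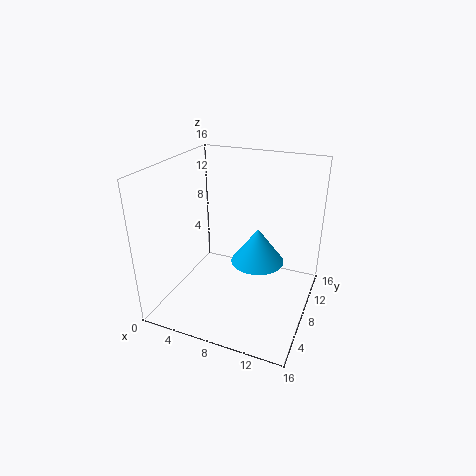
cx = 10; cy = 9; cz = 5; r = 3; color = 'deepskyblue'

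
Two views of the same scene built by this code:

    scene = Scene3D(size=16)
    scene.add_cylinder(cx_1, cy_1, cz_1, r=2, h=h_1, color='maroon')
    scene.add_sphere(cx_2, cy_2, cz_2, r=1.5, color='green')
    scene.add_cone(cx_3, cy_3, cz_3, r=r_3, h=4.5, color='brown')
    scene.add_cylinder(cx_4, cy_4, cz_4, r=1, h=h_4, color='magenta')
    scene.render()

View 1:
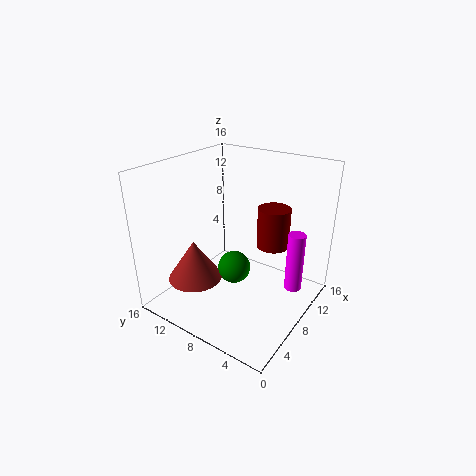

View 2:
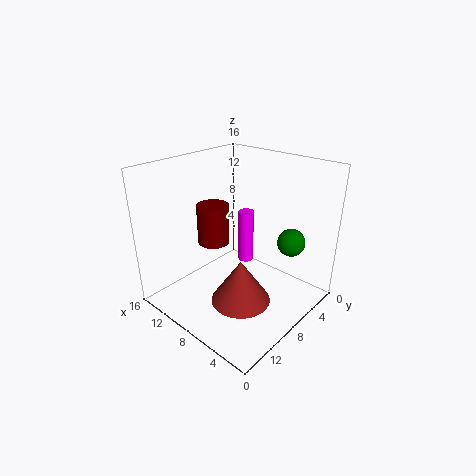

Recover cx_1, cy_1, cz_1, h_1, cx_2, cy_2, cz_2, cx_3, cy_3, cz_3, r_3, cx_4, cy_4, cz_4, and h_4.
cx_1 = 13.5; cy_1 = 6.5; cz_1 = 5; h_1 = 5; cx_2 = 3; cy_2 = 5; cz_2 = 8; cx_3 = 4.5; cy_3 = 11.5; cz_3 = 3.5; r_3 = 3; cx_4 = 11.5; cy_4 = 2.5; cz_4 = 1.5; h_4 = 7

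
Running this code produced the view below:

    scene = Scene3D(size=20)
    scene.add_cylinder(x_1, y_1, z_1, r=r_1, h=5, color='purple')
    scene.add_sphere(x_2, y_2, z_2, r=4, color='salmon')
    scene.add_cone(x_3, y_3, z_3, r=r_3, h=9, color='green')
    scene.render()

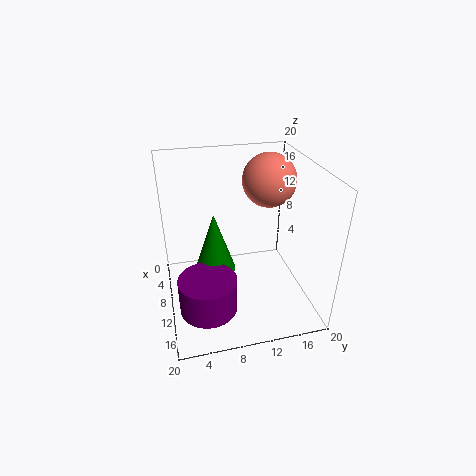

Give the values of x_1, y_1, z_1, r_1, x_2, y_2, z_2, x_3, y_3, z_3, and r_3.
x_1 = 13
y_1 = 5
z_1 = 1
r_1 = 4
x_2 = 5
y_2 = 16
z_2 = 16
x_3 = 8
y_3 = 7
z_3 = 4
r_3 = 3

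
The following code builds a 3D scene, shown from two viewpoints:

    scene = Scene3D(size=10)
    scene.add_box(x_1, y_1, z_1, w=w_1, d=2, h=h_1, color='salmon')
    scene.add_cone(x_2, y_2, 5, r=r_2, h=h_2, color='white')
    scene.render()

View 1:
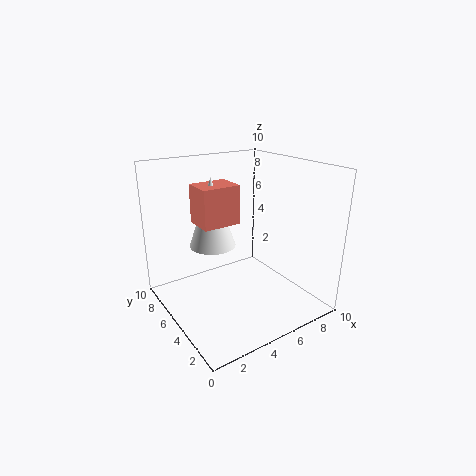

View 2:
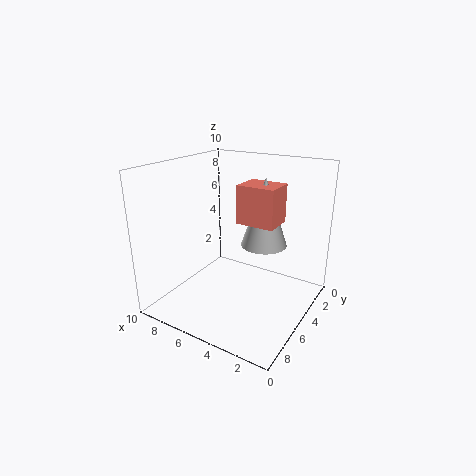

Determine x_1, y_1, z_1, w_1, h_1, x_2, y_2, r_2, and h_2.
x_1 = 2, y_1 = 4, z_1 = 6.5, w_1 = 2.5, h_1 = 2.5, x_2 = 3, y_2 = 5, r_2 = 1.5, h_2 = 4.5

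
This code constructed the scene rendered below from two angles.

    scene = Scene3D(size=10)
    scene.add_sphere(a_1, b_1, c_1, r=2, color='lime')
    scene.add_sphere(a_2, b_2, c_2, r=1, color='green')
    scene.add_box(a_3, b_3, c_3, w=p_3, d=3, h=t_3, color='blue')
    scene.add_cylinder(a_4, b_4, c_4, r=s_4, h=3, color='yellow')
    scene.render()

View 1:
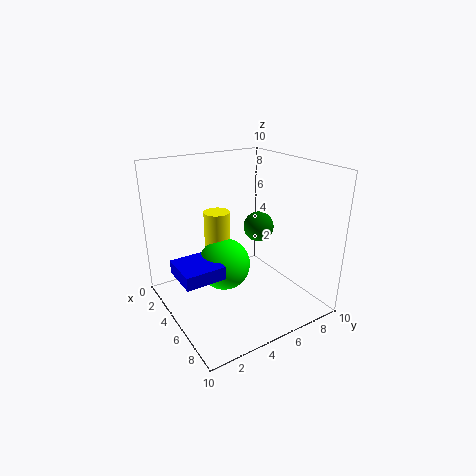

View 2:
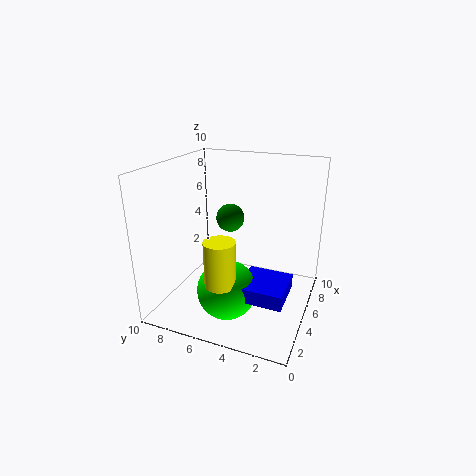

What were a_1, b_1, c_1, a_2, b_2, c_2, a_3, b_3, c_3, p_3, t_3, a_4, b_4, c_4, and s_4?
a_1 = 3
b_1 = 5
c_1 = 2
a_2 = 6
b_2 = 6
c_2 = 6
a_3 = 2
b_3 = 1
c_3 = 2
p_3 = 3
t_3 = 1
a_4 = 2
b_4 = 5
c_4 = 3
s_4 = 1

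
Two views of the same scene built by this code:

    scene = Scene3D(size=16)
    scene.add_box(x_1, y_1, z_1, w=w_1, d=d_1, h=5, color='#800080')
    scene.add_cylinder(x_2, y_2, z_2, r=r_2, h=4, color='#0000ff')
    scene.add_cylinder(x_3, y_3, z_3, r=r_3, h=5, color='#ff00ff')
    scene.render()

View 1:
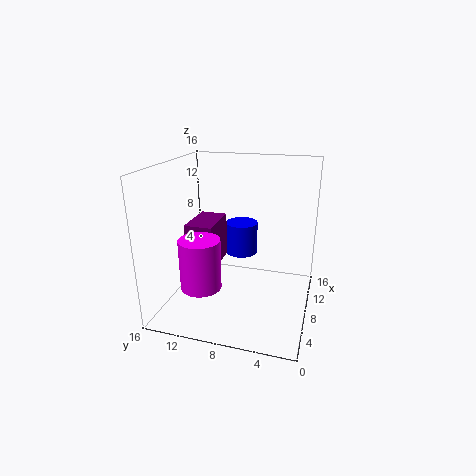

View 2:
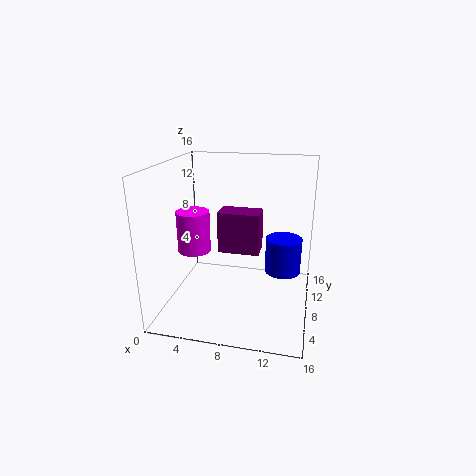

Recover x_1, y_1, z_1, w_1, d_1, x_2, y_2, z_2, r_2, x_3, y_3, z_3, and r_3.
x_1 = 5; y_1 = 10; z_1 = 5; w_1 = 5; d_1 = 3; x_2 = 13; y_2 = 9; z_2 = 4; r_2 = 2; x_3 = 2; y_3 = 10; z_3 = 5; r_3 = 2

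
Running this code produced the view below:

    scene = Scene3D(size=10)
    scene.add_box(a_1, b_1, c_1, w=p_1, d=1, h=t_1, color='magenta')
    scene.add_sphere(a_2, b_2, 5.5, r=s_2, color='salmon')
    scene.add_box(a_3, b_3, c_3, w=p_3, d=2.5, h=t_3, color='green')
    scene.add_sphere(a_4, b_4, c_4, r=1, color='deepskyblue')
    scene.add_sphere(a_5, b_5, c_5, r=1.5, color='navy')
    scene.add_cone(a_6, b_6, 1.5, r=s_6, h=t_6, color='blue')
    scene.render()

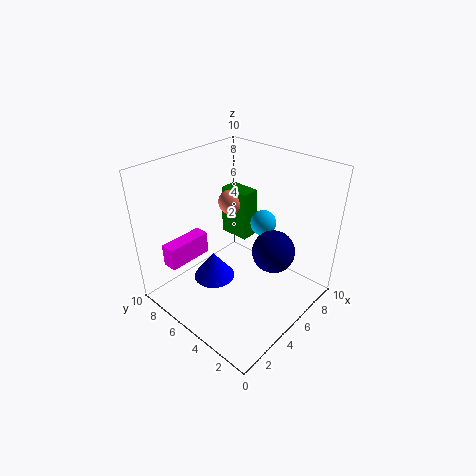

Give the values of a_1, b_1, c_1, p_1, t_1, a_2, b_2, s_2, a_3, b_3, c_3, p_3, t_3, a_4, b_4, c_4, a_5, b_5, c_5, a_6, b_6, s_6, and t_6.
a_1 = 0.5; b_1 = 6.5; c_1 = 4; p_1 = 3; t_1 = 1.5; a_2 = 8; b_2 = 8.5; s_2 = 1; a_3 = 8; b_3 = 7; c_3 = 2.5; p_3 = 1.5; t_3 = 4; a_4 = 8.5; b_4 = 5.5; c_4 = 4.5; a_5 = 6.5; b_5 = 3; c_5 = 4; a_6 = 4; b_6 = 6.5; s_6 = 1.5; t_6 = 2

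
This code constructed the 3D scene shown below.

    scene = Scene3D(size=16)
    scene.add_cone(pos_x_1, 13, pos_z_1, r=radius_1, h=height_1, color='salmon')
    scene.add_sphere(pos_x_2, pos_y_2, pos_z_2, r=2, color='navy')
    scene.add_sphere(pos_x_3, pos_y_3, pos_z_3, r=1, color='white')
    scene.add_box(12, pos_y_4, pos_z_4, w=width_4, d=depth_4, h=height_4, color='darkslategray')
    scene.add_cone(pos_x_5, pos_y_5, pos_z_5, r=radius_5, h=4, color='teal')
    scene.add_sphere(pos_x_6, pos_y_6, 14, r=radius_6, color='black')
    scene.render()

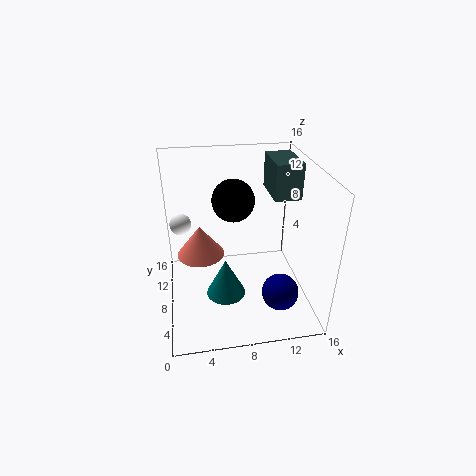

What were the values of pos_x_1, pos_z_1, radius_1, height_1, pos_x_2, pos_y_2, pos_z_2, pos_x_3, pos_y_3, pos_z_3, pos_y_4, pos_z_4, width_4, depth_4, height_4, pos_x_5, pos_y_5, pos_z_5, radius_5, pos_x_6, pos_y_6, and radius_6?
pos_x_1 = 4
pos_z_1 = 3
radius_1 = 3
height_1 = 4
pos_x_2 = 12
pos_y_2 = 4
pos_z_2 = 3
pos_x_3 = 2
pos_y_3 = 5
pos_z_3 = 12
pos_y_4 = 8
pos_z_4 = 12
width_4 = 3
depth_4 = 5
height_4 = 4
pos_x_5 = 6
pos_y_5 = 4
pos_z_5 = 4
radius_5 = 2
pos_x_6 = 7
pos_y_6 = 5
radius_6 = 2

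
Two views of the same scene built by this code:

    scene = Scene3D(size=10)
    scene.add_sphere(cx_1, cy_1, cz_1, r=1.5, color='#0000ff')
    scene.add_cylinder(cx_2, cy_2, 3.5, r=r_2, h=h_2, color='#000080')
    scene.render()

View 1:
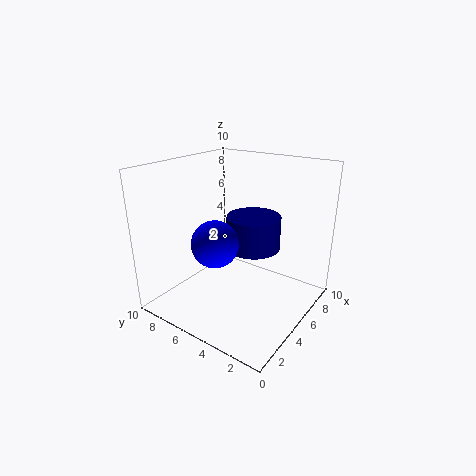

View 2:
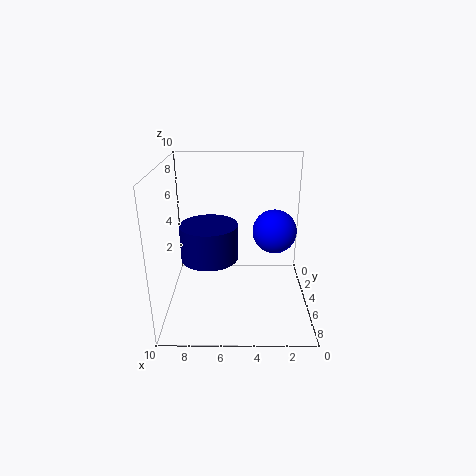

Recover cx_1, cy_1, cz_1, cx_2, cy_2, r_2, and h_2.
cx_1 = 2.5, cy_1 = 5, cz_1 = 5.5, cx_2 = 7, cy_2 = 5, r_2 = 2, h_2 = 2.5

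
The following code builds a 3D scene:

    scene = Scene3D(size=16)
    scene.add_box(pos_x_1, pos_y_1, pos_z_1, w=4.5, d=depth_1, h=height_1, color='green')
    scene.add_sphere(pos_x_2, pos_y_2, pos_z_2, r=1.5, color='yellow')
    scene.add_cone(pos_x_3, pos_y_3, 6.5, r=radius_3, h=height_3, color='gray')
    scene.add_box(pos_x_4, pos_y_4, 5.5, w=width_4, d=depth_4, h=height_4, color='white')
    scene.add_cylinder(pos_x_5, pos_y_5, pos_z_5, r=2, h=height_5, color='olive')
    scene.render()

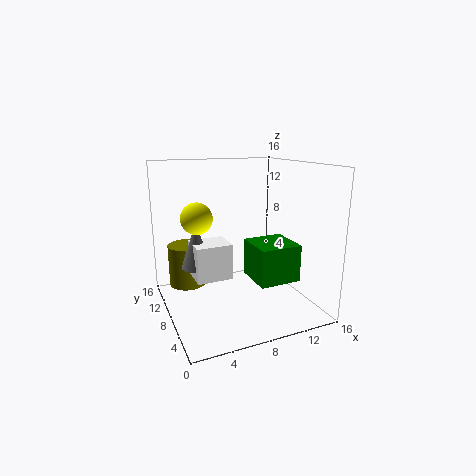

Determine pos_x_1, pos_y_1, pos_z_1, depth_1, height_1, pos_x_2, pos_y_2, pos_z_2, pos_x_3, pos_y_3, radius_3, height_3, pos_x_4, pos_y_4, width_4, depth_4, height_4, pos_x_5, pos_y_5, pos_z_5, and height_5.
pos_x_1 = 8.5, pos_y_1 = 3, pos_z_1 = 4, depth_1 = 4.5, height_1 = 4, pos_x_2 = 2.5, pos_y_2 = 5, pos_z_2 = 11.5, pos_x_3 = 2.5, pos_y_3 = 5.5, radius_3 = 1.5, height_3 = 4.5, pos_x_4 = 2, pos_y_4 = 3.5, width_4 = 3.5, depth_4 = 3, height_4 = 3.5, pos_x_5 = 2.5, pos_y_5 = 9.5, pos_z_5 = 3, height_5 = 4.5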